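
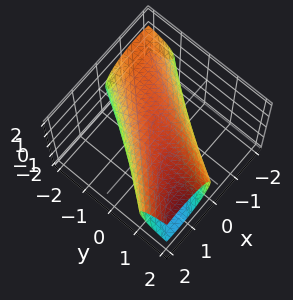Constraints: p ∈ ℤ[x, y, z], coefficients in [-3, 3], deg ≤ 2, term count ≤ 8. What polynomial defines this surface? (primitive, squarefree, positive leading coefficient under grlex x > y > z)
2*x^2 - 3*x*y + y^2 - y*z + 3*z^2 - 3

First, degree: a generic line meets the surface in up to 2 points, so deg p = 2.
Then, from the visible intercepts: the z-axis gridline crossings are at z ∈ {-1, 1}.
Finally, matching integer coefficients to the picture gives p.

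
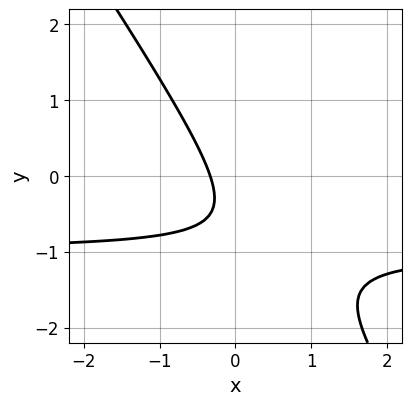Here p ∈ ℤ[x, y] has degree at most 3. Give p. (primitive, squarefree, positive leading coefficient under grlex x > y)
3*x*y + 2*y^2 + 3*x + 2*y + 1

(a) The degree is 2 — a generic line meets the curve in up to 2 points.
(b) From the axis intercepts and sections: no y-intercept at any integer in the box.
(c) Fitting integer coefficients to these (and the overall shape) gives p.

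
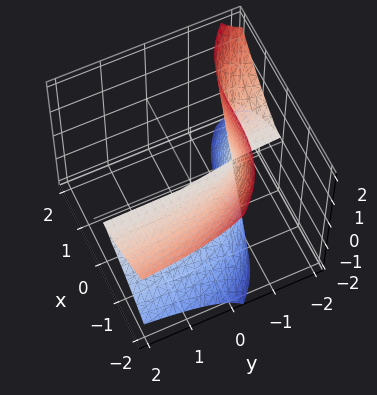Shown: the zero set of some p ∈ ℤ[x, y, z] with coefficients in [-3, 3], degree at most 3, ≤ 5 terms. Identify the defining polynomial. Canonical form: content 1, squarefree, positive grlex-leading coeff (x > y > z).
(a) The degree is 3 — a generic line meets the surface in up to 3 points.
(b) Against the integer gridlines: it crosses the z-axis at the gridline z = 0; it crosses the x-axis at the gridline x = 0.
(c) Solving for integer coefficients yields p as stated.

x^3 + 3*y*z^2 + 3*z^2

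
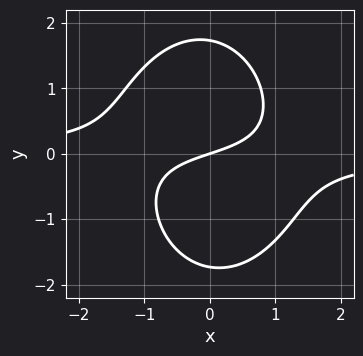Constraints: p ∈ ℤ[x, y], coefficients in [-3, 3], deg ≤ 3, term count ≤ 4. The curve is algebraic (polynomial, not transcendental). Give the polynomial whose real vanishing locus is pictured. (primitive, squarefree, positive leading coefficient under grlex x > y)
First, degree: no degree-2 curve has this shape, so deg p = 3.
Next, checking where it meets the axes: one x-axis crossing is at x = 0; one y-axis crossing is at y = 0.
Finally, matching integer coefficients to the picture gives p.

2*x^2*y + y^3 + x - 3*y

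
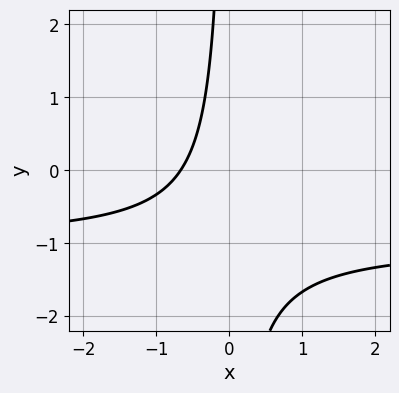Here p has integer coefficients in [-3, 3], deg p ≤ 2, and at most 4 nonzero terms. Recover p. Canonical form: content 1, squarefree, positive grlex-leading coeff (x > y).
3*x*y + 3*x + 2

Degree: a generic line meets the curve in up to 2 points, so deg p = 2.
From the axis intercepts and sections: it misses every integer gridline on the y-axis.
Fitting integer coefficients to these (and the overall shape) gives p.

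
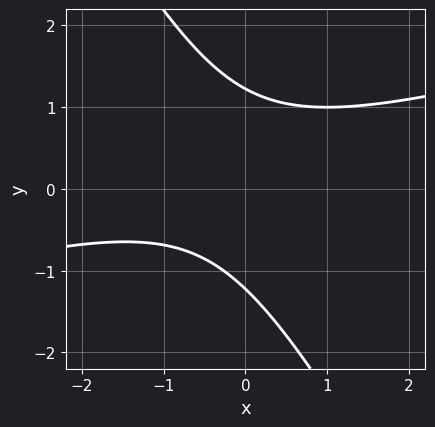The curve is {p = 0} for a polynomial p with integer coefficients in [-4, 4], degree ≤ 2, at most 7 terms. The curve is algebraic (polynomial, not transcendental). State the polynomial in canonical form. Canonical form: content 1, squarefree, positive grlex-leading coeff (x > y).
x^2 - 3*x*y - 2*y^2 + x + 3

First, the degree is 2 — no degree-1 curve has this shape.
Next, reading off the gridlines: no x-intercept at any integer in the box.
Finally, matching integer coefficients to the picture gives p.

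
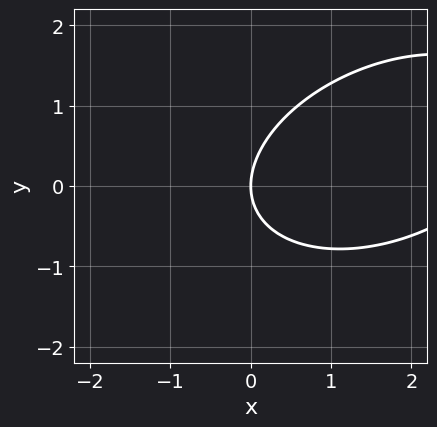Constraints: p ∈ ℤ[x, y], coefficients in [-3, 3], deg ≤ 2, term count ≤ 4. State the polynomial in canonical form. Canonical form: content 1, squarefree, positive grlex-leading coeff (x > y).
x^2 - x*y + 2*y^2 - 3*x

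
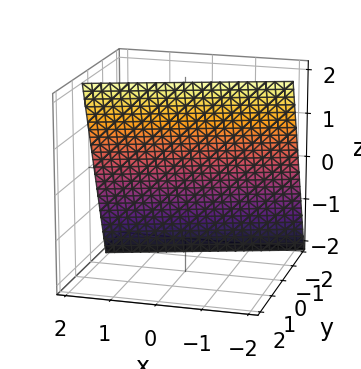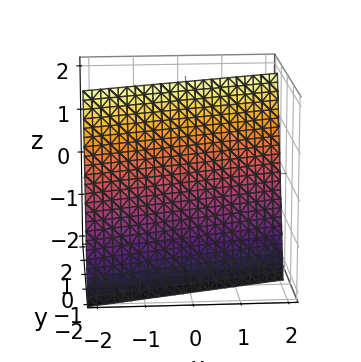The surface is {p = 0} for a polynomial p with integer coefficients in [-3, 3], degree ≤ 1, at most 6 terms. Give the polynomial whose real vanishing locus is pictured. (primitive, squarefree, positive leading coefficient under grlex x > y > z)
1. Degree: every cross-section is a straight line — this is a plane, so deg p = 1.
2. Reading off the gridlines: it meets the x-axis at x = 2 (among the integer gridlines); one z-axis crossing is at z = 2.
3. Solving for integer coefficients yields p as stated.

x - 3*y + z - 2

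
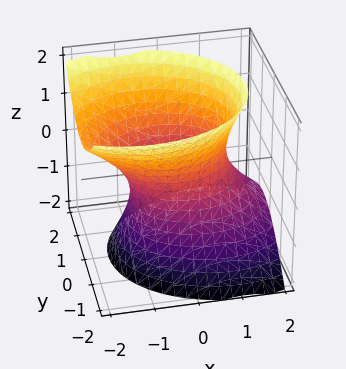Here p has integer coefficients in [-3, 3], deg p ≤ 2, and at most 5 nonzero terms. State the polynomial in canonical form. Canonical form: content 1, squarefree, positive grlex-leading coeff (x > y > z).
2*x^2 + 2*x*z + 3*y^2 - 2*z^2 - 3

Degree: no degree-1 surface has this shape, so deg p = 2.
From the visible intercepts: it misses every integer gridline on the z-axis; the y-axis gridline crossings are at y ∈ {-1, 1}.
Together with the visible shape, these determine p as stated.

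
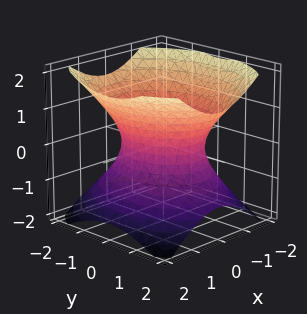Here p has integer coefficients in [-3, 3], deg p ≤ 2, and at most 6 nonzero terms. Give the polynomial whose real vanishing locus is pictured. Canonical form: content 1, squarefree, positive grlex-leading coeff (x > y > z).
3*x^2 + 2*y^2 - 3*z^2 - 3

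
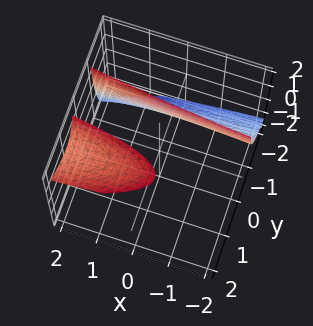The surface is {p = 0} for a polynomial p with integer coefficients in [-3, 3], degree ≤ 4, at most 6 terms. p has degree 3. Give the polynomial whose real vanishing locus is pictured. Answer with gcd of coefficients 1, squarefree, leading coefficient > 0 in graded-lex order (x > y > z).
(a) There are 2 components. They look like related sheets of one shape, so recover p as a whole.
(b) Degree: the shape is more complex than any degree-2 surface, so deg p = 3.
(c) Reading off the gridlines: it crosses the y-axis at the gridline y = -1; no z-intercept at any integer in the box; the surface avoids every integer x-axis point in the box.
(d) Together with the visible shape, these determine p as stated.

x*y*z - 3*y^3 + 3*y^2*z - 3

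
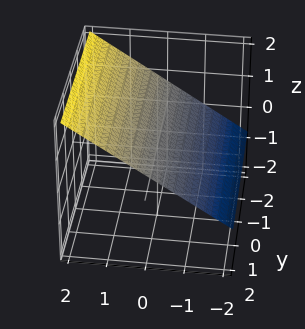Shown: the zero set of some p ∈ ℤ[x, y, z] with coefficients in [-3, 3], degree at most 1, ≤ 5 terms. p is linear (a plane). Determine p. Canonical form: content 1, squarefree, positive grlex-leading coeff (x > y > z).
1. The degree is 1 — the surface is flat (a plane).
2. Against the integer gridlines: no y-intercept at any integer in the box; one x-axis crossing is at x = -1.
3. Fitting integer coefficients to these (and the overall shape) gives p.

2*x - 3*z + 2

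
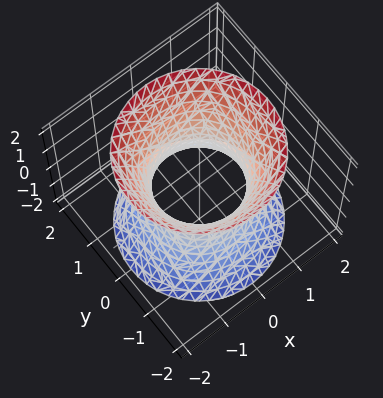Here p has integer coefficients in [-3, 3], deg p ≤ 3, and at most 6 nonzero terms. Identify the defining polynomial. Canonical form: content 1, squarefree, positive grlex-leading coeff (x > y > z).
deg p = 2. The shape is more complex than any degree-1 surface.
Symmetries: rotational symmetry about the z-axis ⇒ p depends on x, y only through x² + y².
Observable constraints: the surface avoids every integer z-axis point in the box; a circular section at z = 2 has radius between 1 and 2.
Solving for integer coefficients yields p as stated. Check: (0, 1, 0) on the y-axis lies on the surface, and p(0, 1, 0) = 0. ✓

2*x^2 + 2*y^2 - z^2 - 2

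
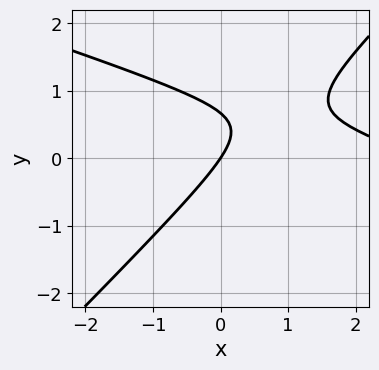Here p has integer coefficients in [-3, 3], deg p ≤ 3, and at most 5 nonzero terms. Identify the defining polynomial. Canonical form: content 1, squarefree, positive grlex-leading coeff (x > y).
x^2 + 2*x*y - 3*y^2 - 3*x + 2*y

1. deg p = 2. No degree-1 curve has this shape.
2. From the visible intercepts: it meets the y-axis at y = 0 (among the integer gridlines); it crosses the x-axis at the gridline x = 0.
3. Solving for integer coefficients yields p as stated.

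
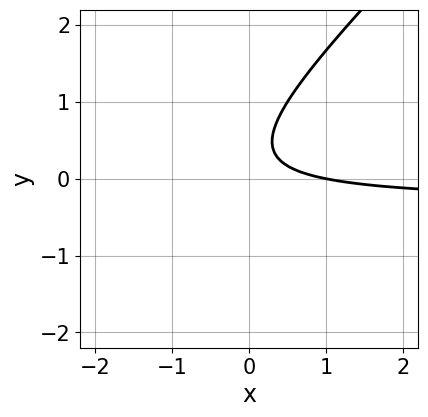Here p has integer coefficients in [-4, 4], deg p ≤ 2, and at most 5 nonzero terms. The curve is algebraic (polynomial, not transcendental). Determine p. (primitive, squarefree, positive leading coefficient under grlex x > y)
(a) Degree: the shape is more complex than any degree-1 curve, so deg p = 2.
(b) Against the integer gridlines: it crosses the x-axis at the gridline x = 1; no y-intercept at any integer in the box.
(c) The integer polynomial consistent with all of this is the stated p.

3*x*y - 3*y^2 + x + 2*y - 1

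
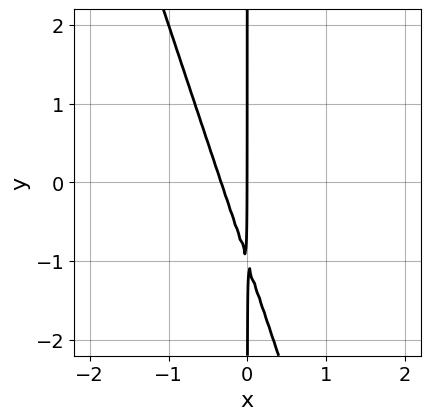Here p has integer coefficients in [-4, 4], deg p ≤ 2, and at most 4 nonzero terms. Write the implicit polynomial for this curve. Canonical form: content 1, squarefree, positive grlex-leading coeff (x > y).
3*x^2 + x*y + x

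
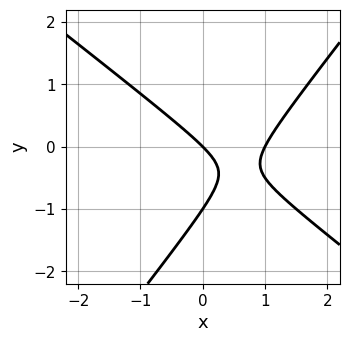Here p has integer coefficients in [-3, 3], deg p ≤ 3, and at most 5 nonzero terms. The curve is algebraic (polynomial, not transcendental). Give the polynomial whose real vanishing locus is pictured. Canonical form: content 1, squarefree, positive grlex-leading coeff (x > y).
2*x^2 + x*y - 2*y^2 - 2*x - 2*y

First, deg p = 2. The shape is more complex than any degree-1 curve.
Next, observable constraints: the y-axis gridline crossings are at y ∈ {-1, 0}; among the integer gridlines, it crosses the x-axis at x ∈ {0, 1}.
Finally, putting this together gives p.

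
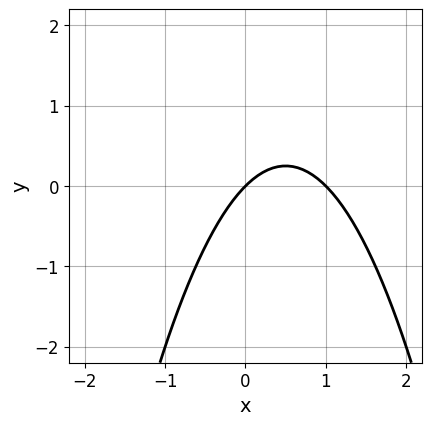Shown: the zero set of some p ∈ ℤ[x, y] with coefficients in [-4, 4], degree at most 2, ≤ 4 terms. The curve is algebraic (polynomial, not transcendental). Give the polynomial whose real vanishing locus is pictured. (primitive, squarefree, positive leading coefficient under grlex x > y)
Degree: a generic line meets the curve in up to 2 points, so deg p = 2.
Checking where it meets the axes: one y-axis crossing is at y = 0; among the integer gridlines, it crosses the x-axis at x ∈ {0, 1}.
The integer polynomial consistent with all of this is the stated p.

x^2 - x + y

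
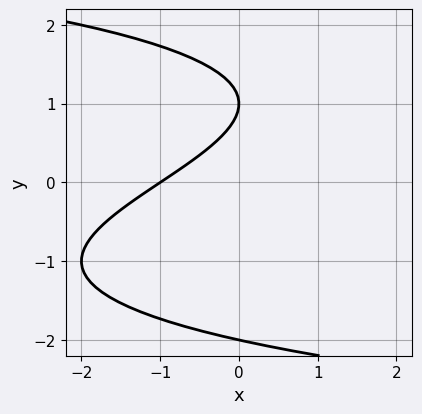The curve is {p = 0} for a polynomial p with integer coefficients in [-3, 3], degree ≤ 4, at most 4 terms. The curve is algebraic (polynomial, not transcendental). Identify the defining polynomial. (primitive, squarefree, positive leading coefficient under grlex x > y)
First, deg p = 3. A generic line meets the curve in up to 3 points.
Then, checking where it meets the axes: one x-axis crossing is at x = -1; among the integer gridlines, it crosses the y-axis at y ∈ {-2, 1}.
Finally, solving for integer coefficients yields p as stated.

y^3 + 2*x - 3*y + 2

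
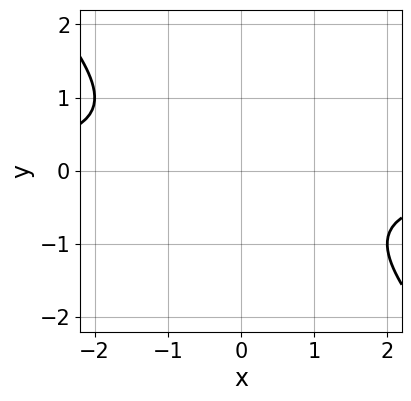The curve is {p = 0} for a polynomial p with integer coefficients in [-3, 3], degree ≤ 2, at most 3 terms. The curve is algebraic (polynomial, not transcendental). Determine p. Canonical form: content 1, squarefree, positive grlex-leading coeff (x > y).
First, the degree is 2 — no degree-1 curve has this shape.
Then, observable constraints: it misses every integer gridline on the y-axis; the curve avoids every integer x-axis point in the box.
Finally, matching integer coefficients to the picture gives p.

x*y + y^2 + 1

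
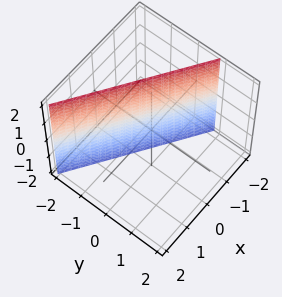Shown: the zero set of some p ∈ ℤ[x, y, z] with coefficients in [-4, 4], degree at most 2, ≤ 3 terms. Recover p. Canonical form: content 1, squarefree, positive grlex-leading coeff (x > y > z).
deg p = 1.
Against the integer gridlines: it crosses the x-axis at the gridline x = -1; it misses every integer gridline on the z-axis.
These observations pin down the coefficients.

2*x + 3*y + 2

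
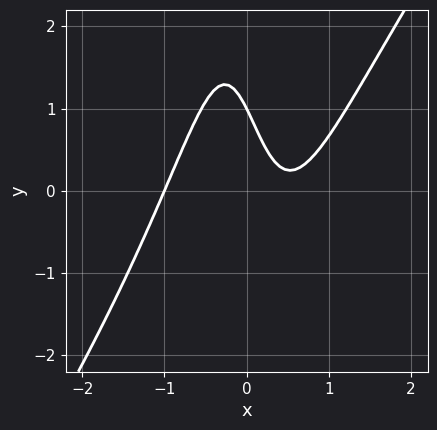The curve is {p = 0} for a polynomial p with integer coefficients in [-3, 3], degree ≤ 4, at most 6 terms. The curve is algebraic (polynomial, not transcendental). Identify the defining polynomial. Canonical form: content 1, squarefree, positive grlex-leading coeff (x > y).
First, degree: a generic line meets the curve in up to 3 points, so deg p = 3.
Then, reading off the gridlines: it crosses the x-axis at the gridline x = -1; it crosses the y-axis at the gridline y = 1.
Finally, matching integer coefficients to the picture gives p.

3*x^3 - 2*x^2*y - 2*x - y + 1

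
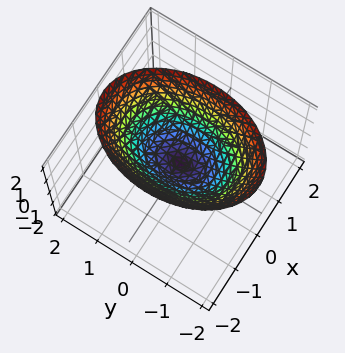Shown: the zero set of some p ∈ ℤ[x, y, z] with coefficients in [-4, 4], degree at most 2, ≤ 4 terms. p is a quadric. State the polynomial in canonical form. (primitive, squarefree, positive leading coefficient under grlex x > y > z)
2*x^2 + y^2 - 2*z

deg p = 2. A single bowl opening along one axis; a quadric.
Symmetries: mirror symmetry x ↦ −x ⇒ only even powers of x; the y ↦ −y reflection is a symmetry, so y appears only in even powers.
From the axis intercepts and sections: it meets the z-axis at z = 0 (among the integer gridlines); it crosses the y-axis at the gridline y = 0; one x-axis crossing is at x = 0.
Assembling these constraints gives the stated polynomial.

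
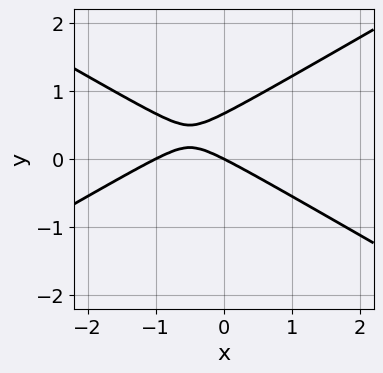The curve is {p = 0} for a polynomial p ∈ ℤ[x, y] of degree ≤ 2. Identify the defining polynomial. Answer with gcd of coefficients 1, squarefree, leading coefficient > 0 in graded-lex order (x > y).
First, the degree is 2 — no degree-1 curve has this shape.
Then, against the integer gridlines: one y-axis crossing is at y = 0; among the integer gridlines, it crosses the x-axis at x ∈ {-1, 0}.
Finally, putting this together gives p.

x^2 - 3*y^2 + x + 2*y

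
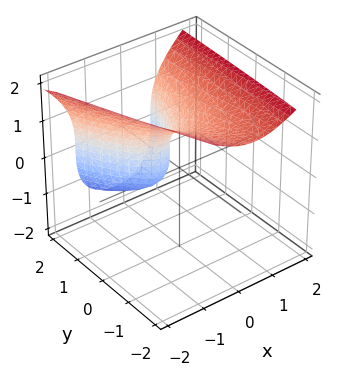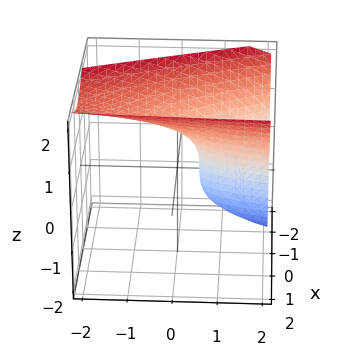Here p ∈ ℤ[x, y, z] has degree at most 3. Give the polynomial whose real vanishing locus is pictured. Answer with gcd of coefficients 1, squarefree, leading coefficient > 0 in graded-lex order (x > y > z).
z^3 - 3*x^2 - x*y + 2*y - 1

First, deg p = 3. A generic line meets the surface in up to 3 points.
Then, against the integer gridlines: the surface avoids every integer x-axis point in the box; it crosses the z-axis at the gridline z = 1.
Finally, the integer polynomial consistent with all of this is the stated p.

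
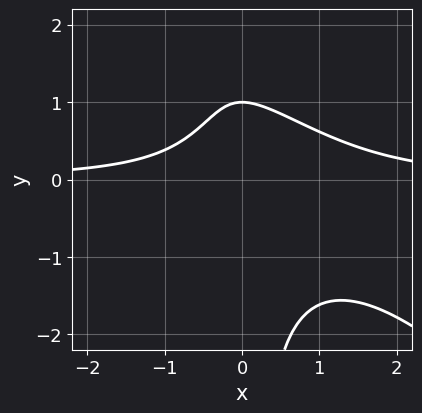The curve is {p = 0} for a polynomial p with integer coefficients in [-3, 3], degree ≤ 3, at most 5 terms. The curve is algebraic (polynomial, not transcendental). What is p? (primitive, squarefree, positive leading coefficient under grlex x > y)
x^2*y + x*y^2 - x*y + y - 1

(a) deg p = 3.
(b) From the visible intercepts: one y-axis crossing is at y = 1; no x-intercept at any integer in the box.
(c) These observations pin down the coefficients.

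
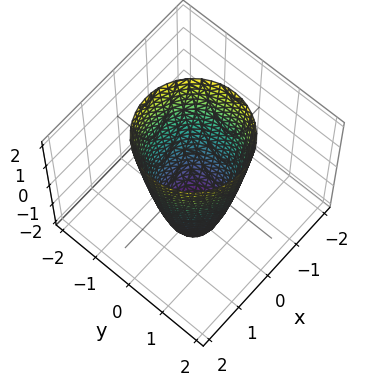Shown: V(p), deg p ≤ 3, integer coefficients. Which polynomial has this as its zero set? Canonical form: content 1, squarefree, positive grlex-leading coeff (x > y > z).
3*x^2 + 3*y^2 - z - 3

(a) deg p = 2. The shape is more complex than any degree-1 surface.
(b) Symmetries: the z-axis is an axis of rotation, so x and y enter only as x² + y².
(c) From the visible intercepts: the y-axis gridline crossings are at y ∈ {-1, 1}; it misses every integer gridline on the z-axis; among the integer gridlines, it crosses the x-axis at x ∈ {-1, 1}; a circular section at z = -2 has radius between 0 and 1.
(d) Together with the visible shape, these determine p as stated.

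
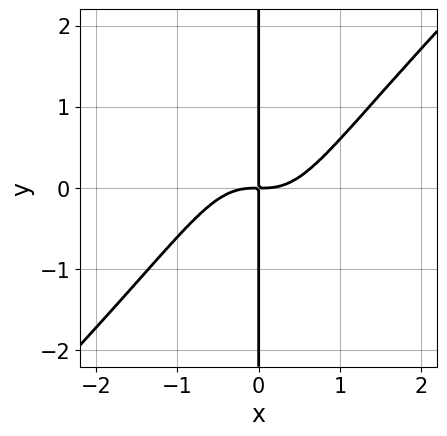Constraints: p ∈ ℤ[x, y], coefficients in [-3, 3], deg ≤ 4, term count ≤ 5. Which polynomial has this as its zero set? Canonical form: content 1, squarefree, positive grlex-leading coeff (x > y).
3*x^4 - 3*x^3*y - 2*x*y

(a) The degree is 4 — the shape is more complex than any degree-3 curve.
(b) Against the integer gridlines: every point of the y-axis in the box is on the curve.
(c) Putting this together gives p.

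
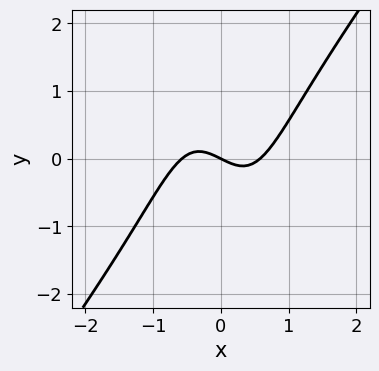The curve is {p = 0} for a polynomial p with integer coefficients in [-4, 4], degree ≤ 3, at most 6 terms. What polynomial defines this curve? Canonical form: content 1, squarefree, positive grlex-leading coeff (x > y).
3*x^3 - x^2*y - x*y^2 - x - 2*y

deg p = 3.
Against the integer gridlines: it crosses the x-axis at the gridline x = 0; one y-axis crossing is at y = 0.
Matching integer coefficients to the picture gives p.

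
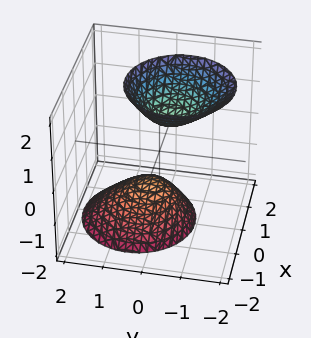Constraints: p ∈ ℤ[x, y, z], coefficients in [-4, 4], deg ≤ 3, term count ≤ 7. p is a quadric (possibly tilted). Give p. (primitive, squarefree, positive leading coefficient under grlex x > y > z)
First, the picture has 2 separate pieces. They look like related sheets of one shape, so recover p as a whole.
Then, the degree is 2 — the shape is more complex than any degree-1 surface.
Then, observable constraints: no y-intercept at any integer in the box; the surface avoids every integer x-axis point in the box; among the integer gridlines, it crosses the z-axis at z ∈ {-1, 1}.
Finally, putting this together gives p.

2*x^2 + 2*y^2 + y*z - z^2 + 1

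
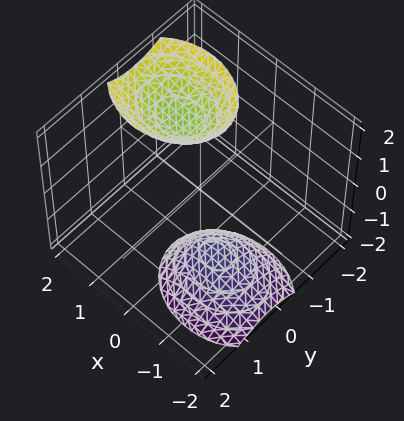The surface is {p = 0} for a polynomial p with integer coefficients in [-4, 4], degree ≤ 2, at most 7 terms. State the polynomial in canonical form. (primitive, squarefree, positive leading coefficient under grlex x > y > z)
(a) There are 2 components.
(b) deg p = 2.
(c) From the visible intercepts: it misses every integer gridline on the y-axis; no x-intercept at any integer in the box.
(d) Together with the visible shape, these determine p as stated.

2*x^2 - 2*x*z + 3*y^2 + y*z - z^2 + 3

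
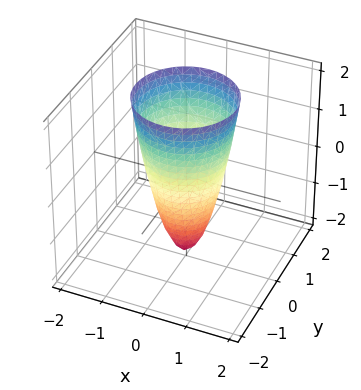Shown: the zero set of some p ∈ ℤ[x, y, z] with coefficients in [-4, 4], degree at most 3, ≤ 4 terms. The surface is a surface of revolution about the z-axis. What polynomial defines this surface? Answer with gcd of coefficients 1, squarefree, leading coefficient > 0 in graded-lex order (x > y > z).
First, deg p = 2. The shape is more complex than any degree-1 surface.
Then, symmetry: the surface is invariant under rotation about z: p = q(x² + y², z).
Next, from the visible intercepts: a circular section at z = 2 has radius between 1 and 2; one z-axis crossing is at z = -2.
Finally, matching integer coefficients to the picture gives p.

3*x^2 + 3*y^2 - z - 2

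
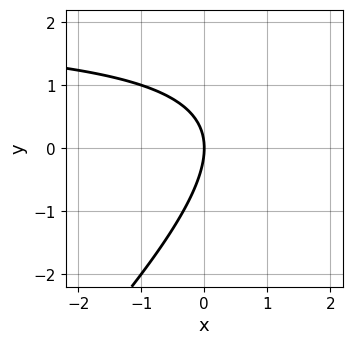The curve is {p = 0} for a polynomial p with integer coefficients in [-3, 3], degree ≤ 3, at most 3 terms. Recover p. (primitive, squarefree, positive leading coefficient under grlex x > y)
Degree: the shape is more complex than any degree-1 curve, so deg p = 2.
From the visible intercepts: one y-axis crossing is at y = 0; one x-axis crossing is at x = 0.
The integer polynomial consistent with all of this is the stated p.

x*y - y^2 - 2*x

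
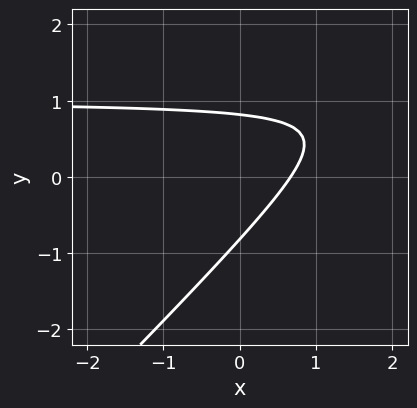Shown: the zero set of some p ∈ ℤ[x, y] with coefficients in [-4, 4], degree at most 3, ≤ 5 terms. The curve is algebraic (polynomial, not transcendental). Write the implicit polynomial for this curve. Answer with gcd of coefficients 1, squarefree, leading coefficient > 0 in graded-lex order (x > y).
1. The degree is 2 — no degree-1 curve has this shape.
2. The integer polynomial consistent with all of this is the stated p.

3*x*y - 3*y^2 - 3*x + 2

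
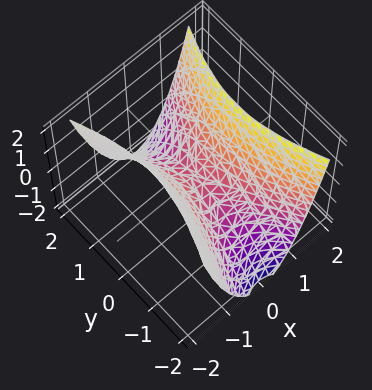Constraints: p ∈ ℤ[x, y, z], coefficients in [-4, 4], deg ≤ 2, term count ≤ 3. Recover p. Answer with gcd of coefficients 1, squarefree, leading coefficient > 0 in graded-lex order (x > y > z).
The degree is 2 — a hyperbolic paraboloid; a quadric.
Symmetries: mirror symmetry y ↦ −y ⇒ only even powers of y; the x ↦ −x reflection is a symmetry, so x appears only in even powers.
From the visible intercepts: one z-axis crossing is at z = 0; one y-axis crossing is at y = 0; it crosses the x-axis at the gridline x = 0.
Putting this together gives p.

3*x^2 - y^2 - 2*z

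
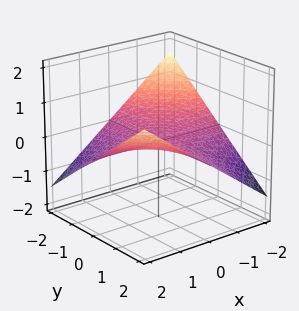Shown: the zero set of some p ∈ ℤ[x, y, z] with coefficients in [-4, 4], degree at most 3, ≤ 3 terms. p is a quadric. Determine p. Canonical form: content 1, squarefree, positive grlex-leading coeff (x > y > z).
1. The degree is 2 — a saddle surface; a quadric.
2. Observable constraints: one z-axis crossing is at z = 0; the visible x-axis segment lies entirely on the surface; every point of the y-axis in the box is on the surface.
3. These observations pin down the coefficients.

x*y - 3*z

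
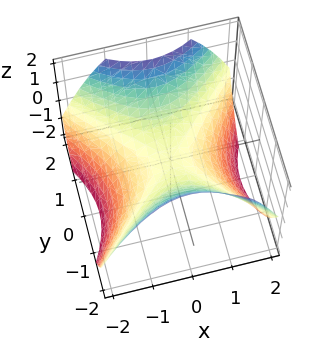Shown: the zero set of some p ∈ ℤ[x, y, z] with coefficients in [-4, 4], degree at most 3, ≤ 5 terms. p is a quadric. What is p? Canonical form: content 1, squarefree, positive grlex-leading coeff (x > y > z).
2*x^2 - 2*y^2 + 3*z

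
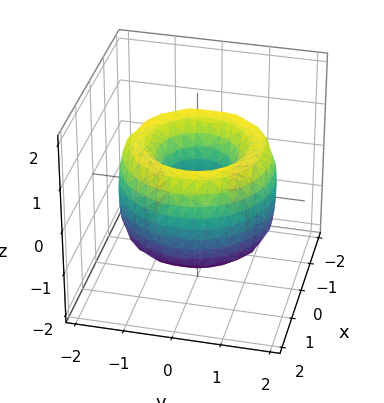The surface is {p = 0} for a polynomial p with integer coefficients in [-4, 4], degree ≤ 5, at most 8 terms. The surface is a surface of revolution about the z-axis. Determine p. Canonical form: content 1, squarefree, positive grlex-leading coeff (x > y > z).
x^4 + 2*x^2*y^2 + y^4 - 3*x^2 - 3*y^2 + z^2 + 1

The degree is 4 — no degree-3 surface has this shape.
Symmetries: the z-axis is an axis of rotation, so x and y enter only as x² + y².
From the visible intercepts: a circular section at z = 1 has radius exactly 1; it misses every integer gridline on the z-axis.
Putting this together gives p.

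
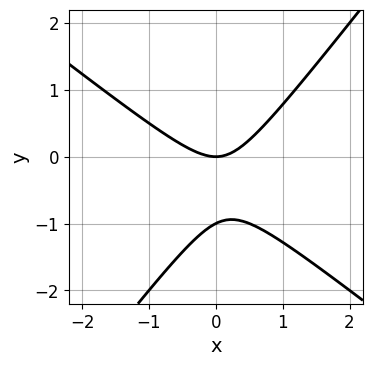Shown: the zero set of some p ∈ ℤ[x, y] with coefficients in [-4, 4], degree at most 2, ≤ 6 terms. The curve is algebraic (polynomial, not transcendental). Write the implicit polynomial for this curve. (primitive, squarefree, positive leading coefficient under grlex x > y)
2*x^2 + x*y - 2*y^2 - 2*y

1. The degree is 2 — a generic line meets the curve in up to 2 points.
2. From the visible intercepts: it meets the x-axis at x = 0 (among the integer gridlines); among the integer gridlines, it crosses the y-axis at y ∈ {-1, 0}.
3. Putting this together gives p.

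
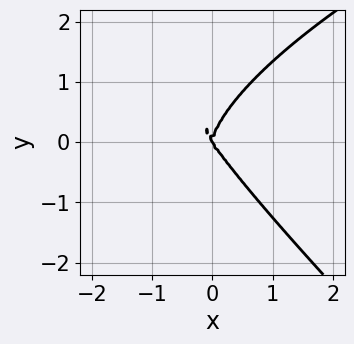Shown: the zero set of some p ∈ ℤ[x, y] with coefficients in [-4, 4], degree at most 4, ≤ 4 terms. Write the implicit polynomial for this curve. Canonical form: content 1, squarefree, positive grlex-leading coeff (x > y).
x*y^3 + y^4 - 3*x^3 - 2*x^2*y

1. Degree: no degree-3 curve has this shape, so deg p = 4.
2. Against the integer gridlines: one y-axis crossing is at y = 0; one x-axis crossing is at x = 0.
3. Together with the visible shape, these determine p as stated.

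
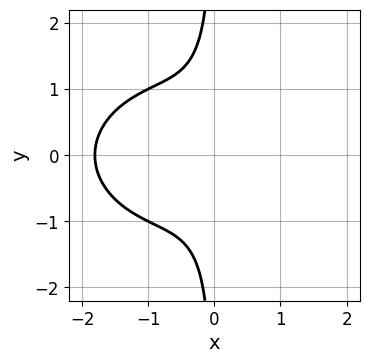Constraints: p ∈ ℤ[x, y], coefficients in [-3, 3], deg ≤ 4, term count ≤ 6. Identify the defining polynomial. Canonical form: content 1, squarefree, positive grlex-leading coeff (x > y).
1. Degree: the shape is more complex than any degree-2 curve, so deg p = 3.
2. Symmetries: the y ↦ −y reflection is a symmetry, so y appears only in even powers.
3. Observable constraints: the curve avoids every integer y-axis point in the box.
4. Together with the visible shape, these determine p as stated.

2*x^3 + 3*x*y^2 + 3*x^2 + 2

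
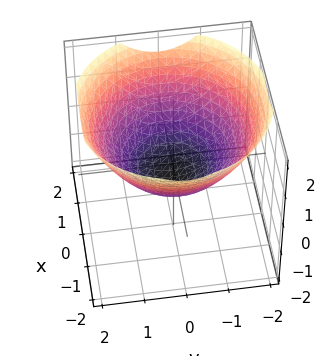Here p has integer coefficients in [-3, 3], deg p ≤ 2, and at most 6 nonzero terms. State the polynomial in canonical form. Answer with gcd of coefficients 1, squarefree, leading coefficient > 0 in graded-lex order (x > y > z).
x^2 + y^2 - 2*z - 1

1. Degree: the shape is more complex than any degree-1 surface, so deg p = 2.
2. Symmetries: the z-axis is an axis of rotation, so x and y enter only as x² + y².
3. Against the integer gridlines: a circular section at z = 0 has radius exactly 1; among the integer gridlines, it crosses the x-axis at x ∈ {-1, 1}; the y-axis gridline crossings are at y ∈ {-1, 1}.
4. Assembling these constraints gives the stated polynomial.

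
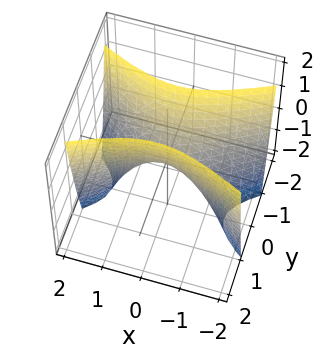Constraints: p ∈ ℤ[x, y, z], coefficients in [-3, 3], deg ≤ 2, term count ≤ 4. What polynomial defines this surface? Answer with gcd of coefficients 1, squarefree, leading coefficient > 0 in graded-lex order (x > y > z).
First, the degree is 2 — a hyperbolic paraboloid; a quadric.
Then, symmetries: the x ↦ −x reflection is a symmetry, so x appears only in even powers; it's symmetric under y → −y, forcing even powers of y.
Next, from the visible intercepts: it crosses the x-axis at the gridline x = 0; one y-axis crossing is at y = 0; it crosses the z-axis at the gridline z = 0.
Finally, assembling these constraints gives the stated polynomial.

x^2 - 3*y^2 + z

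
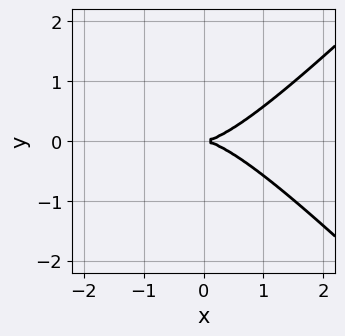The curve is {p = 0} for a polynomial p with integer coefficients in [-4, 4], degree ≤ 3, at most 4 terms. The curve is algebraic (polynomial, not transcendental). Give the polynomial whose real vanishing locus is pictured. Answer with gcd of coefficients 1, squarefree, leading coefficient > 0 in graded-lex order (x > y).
x^3 - x*y^2 - 2*y^2

First, deg p = 3. The shape is more complex than any degree-2 curve.
Next, symmetries: the y ↦ −y reflection is a symmetry, so y appears only in even powers.
Next, checking where it meets the axes: it meets the x-axis at x = 0 (among the integer gridlines); one y-axis crossing is at y = 0.
Finally, solving for integer coefficients yields p as stated.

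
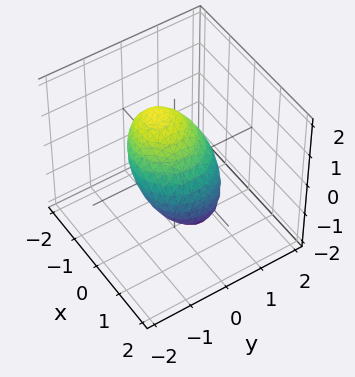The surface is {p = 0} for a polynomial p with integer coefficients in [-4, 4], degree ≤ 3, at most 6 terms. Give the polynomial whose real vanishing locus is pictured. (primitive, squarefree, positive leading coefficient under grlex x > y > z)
2*x^2 + 3*x*z + 2*y^2 + 3*z^2 - 2

1. The degree is 2 — the shape is more complex than any degree-1 surface.
2. From the axis intercepts and sections: the y-axis gridline crossings are at y ∈ {-1, 1}; among the integer gridlines, it crosses the x-axis at x ∈ {-1, 1}.
3. The integer polynomial consistent with all of this is the stated p.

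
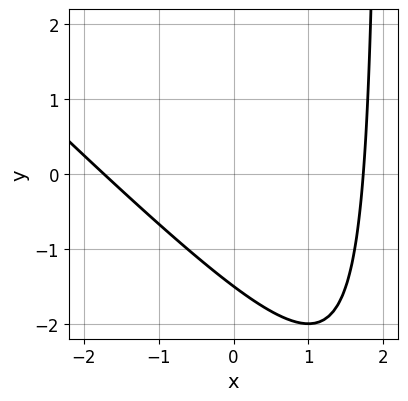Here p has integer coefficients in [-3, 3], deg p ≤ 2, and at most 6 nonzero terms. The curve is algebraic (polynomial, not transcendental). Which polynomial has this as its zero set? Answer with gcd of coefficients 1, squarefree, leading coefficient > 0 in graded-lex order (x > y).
x^2 + x*y - 2*y - 3

1. The degree is 2 — the shape is more complex than any degree-1 curve.
2. Solving for integer coefficients yields p as stated.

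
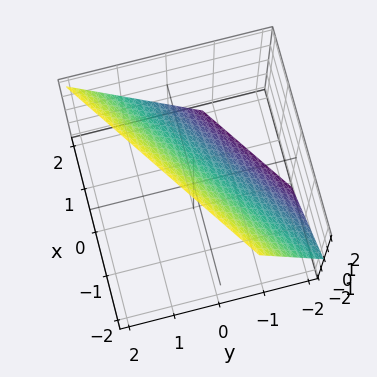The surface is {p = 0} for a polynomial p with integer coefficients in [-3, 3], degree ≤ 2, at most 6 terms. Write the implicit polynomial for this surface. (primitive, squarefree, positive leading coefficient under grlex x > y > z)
First, deg p = 1. Every cross-section is a straight line — this is a plane.
Then, reading off the gridlines: one x-axis crossing is at x = 1; one z-axis crossing is at z = 1.
Finally, assembling these constraints gives the stated polynomial.

2*x - 3*y + 2*z - 2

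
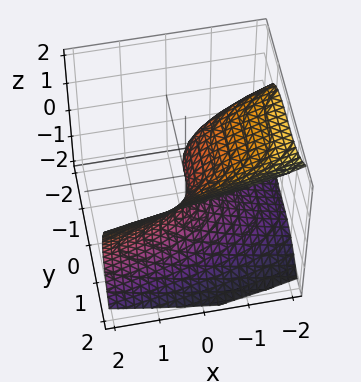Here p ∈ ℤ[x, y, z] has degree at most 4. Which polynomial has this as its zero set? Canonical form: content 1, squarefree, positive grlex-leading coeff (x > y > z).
First, degree: no degree-2 surface has this shape, so deg p = 3.
Then, observable constraints: it crosses the z-axis at the gridline z = 0; one x-axis crossing is at x = 0; it meets the y-axis at y = 0 (among the integer gridlines).
Finally, matching integer coefficients to the picture gives p.

y^3 - 2*z^2 - 2*x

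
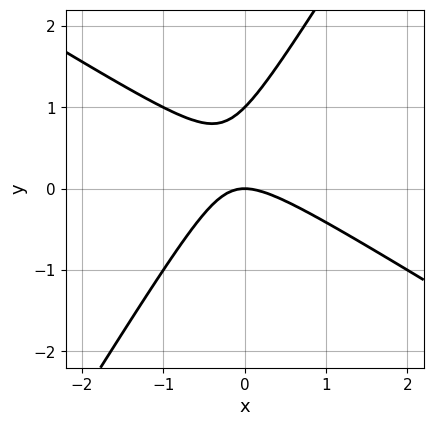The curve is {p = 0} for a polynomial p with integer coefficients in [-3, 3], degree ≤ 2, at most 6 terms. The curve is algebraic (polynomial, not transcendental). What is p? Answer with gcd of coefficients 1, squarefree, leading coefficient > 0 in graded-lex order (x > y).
x^2 + x*y - y^2 + y

First, deg p = 2.
Then, against the integer gridlines: the y-axis gridline crossings are at y ∈ {0, 1}; it crosses the x-axis at the gridline x = 0.
Finally, fitting integer coefficients to these (and the overall shape) gives p.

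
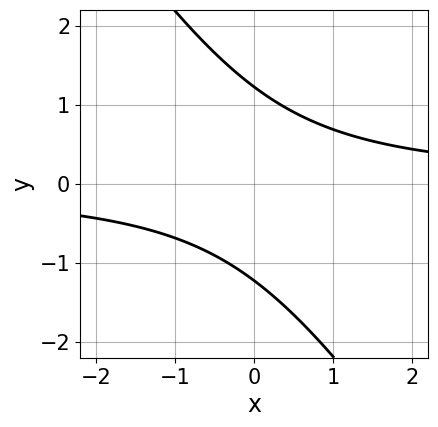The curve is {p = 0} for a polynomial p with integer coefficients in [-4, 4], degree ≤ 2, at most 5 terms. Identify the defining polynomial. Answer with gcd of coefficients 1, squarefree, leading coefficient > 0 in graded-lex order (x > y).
3*x*y + 2*y^2 - 3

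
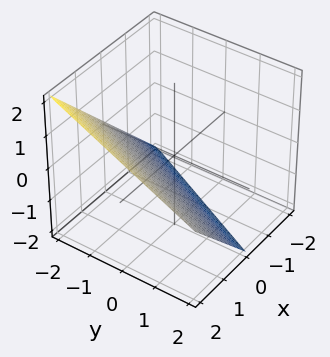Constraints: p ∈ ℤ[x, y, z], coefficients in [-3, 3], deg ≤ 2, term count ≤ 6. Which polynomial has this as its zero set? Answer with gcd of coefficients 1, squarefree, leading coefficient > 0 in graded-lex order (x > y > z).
2*x - y - 2*z - 2

Degree: every cross-section is a straight line — this is a plane, so deg p = 1.
From the axis intercepts and sections: it crosses the z-axis at the gridline z = -1; it meets the x-axis at x = 1 (among the integer gridlines).
Together with the visible shape, these determine p as stated. Check: (0, -2, 0) on the y-axis lies on the surface, and p(0, -2, 0) = 0. ✓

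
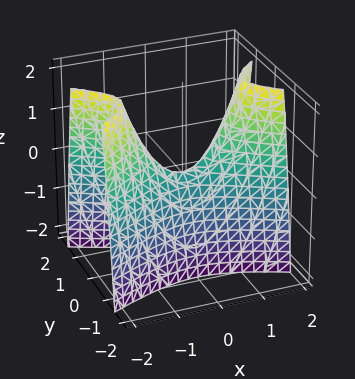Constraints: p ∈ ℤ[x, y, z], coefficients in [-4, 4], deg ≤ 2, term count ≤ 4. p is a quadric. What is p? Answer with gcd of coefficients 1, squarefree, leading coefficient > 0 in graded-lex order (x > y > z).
x^2 - 3*y^2 - z

1. Degree: a hyperbolic paraboloid; a quadric, so deg p = 2.
2. Symmetries: the y ↦ −y reflection is a symmetry, so y appears only in even powers; the x ↦ −x reflection is a symmetry, so x appears only in even powers.
3. Observable constraints: it meets the x-axis at x = 0 (among the integer gridlines); it crosses the y-axis at the gridline y = 0; one z-axis crossing is at z = 0.
4. Fitting integer coefficients to these (and the overall shape) gives p.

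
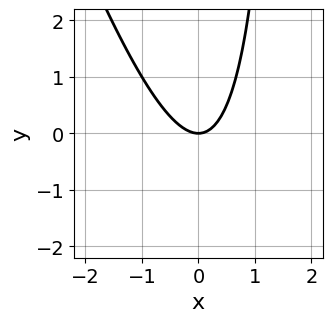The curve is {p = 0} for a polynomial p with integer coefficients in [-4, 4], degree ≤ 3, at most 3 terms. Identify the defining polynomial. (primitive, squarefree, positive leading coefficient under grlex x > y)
(a) deg p = 2. No degree-1 curve has this shape.
(b) Observable constraints: one x-axis crossing is at x = 0; one y-axis crossing is at y = 0.
(c) Matching integer coefficients to the picture gives p.

3*x^2 + x*y - 2*y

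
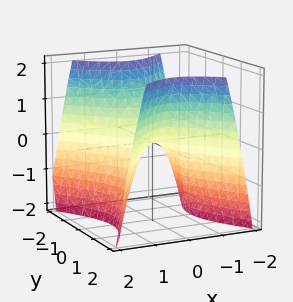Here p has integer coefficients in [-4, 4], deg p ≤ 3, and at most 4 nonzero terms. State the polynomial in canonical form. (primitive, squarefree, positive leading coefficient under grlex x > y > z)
3*x^2 - 2*y^2 + 2*z

First, the degree is 2 — a saddle surface; a quadric.
Next, symmetries: the x ↦ −x reflection is a symmetry, so x appears only in even powers; it's symmetric under y → −y, forcing even powers of y.
Then, checking where it meets the axes: one x-axis crossing is at x = 0; it meets the z-axis at z = 0 (among the integer gridlines); it crosses the y-axis at the gridline y = 0.
Finally, together with the visible shape, these determine p as stated.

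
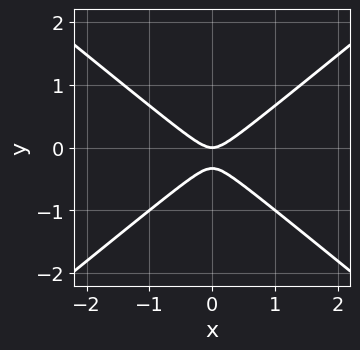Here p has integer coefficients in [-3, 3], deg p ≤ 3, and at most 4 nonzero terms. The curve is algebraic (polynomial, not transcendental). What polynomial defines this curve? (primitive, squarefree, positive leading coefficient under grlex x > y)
2*x^2 - 3*y^2 - y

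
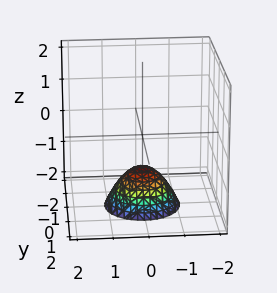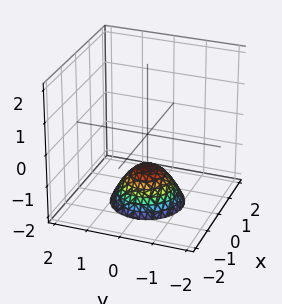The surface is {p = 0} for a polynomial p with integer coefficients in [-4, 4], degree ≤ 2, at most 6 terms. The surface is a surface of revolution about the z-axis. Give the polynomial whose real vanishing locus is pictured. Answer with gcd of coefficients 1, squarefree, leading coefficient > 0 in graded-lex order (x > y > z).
x^2 + y^2 + z + 1

(a) Degree: the shape is more complex than any degree-1 surface, so deg p = 2.
(b) Symmetry: the surface is invariant under rotation about z: p = q(x² + y², z).
(c) Reading off the gridlines: it crosses the z-axis at the gridline z = -1; no y-intercept at any integer in the box; it misses every integer gridline on the x-axis; a circular section at z = -2 has radius exactly 1.
(d) Together with the visible shape, these determine p as stated.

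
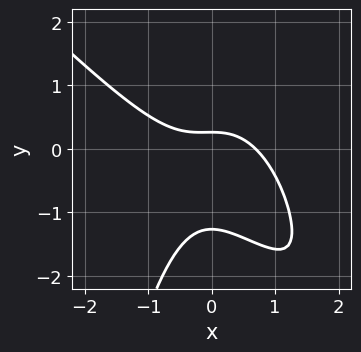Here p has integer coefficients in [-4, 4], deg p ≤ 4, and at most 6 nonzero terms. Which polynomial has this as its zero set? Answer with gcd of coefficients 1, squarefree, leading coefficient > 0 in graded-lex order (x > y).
3*x^3 + 3*x^2*y + 3*y^2 + 3*y - 1

(a) deg p = 3.
(b) The integer polynomial consistent with all of this is the stated p.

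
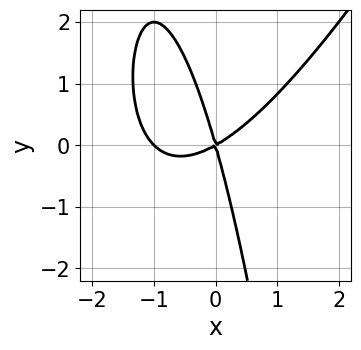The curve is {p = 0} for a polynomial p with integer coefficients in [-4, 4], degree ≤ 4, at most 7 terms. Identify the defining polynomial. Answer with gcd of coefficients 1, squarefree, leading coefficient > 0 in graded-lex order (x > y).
1. deg p = 3. No degree-2 curve has this shape.
2. Against the integer gridlines: it crosses the y-axis at the gridline y = 0; among the integer gridlines, it crosses the x-axis at x ∈ {-1, 0}.
3. Together with the visible shape, these determine p as stated.

2*x^3 - x^2*y + 2*x^2 - 3*x*y - y^2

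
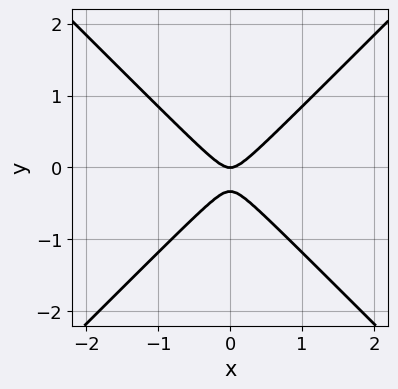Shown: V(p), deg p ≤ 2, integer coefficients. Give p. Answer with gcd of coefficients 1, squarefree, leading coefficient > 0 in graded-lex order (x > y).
3*x^2 - 3*y^2 - y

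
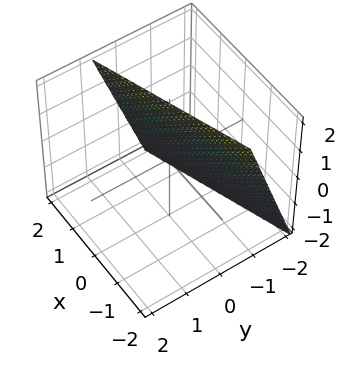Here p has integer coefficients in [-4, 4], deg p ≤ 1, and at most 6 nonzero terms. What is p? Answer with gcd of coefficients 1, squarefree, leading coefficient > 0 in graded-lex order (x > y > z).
deg p = 1. The surface is flat (a plane).
Reading off the gridlines: it meets the z-axis at z = 2 (among the integer gridlines); it crosses the x-axis at the gridline x = 2.
The integer polynomial consistent with all of this is the stated p.

x - 3*y + z - 2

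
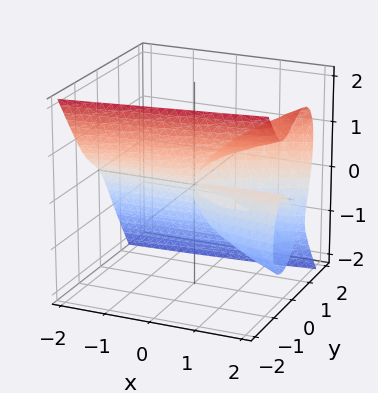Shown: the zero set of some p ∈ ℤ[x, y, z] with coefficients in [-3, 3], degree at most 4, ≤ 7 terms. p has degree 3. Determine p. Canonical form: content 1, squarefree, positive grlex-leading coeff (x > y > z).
First, deg p = 3. No degree-2 surface has this shape.
Then, from the axis intercepts and sections: every point of the x-axis in the box is on the surface; it meets the y-axis at y = 0 (among the integer gridlines); it meets the z-axis at z = 0 (among the integer gridlines).
Finally, together with the visible shape, these determine p as stated.

x*y^2 - 3*y^3 - z^3 + x*y + x*z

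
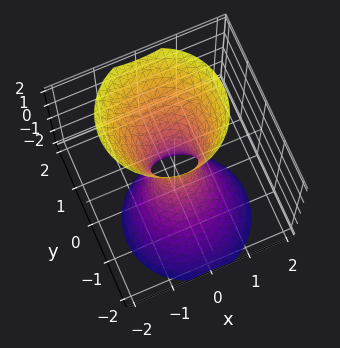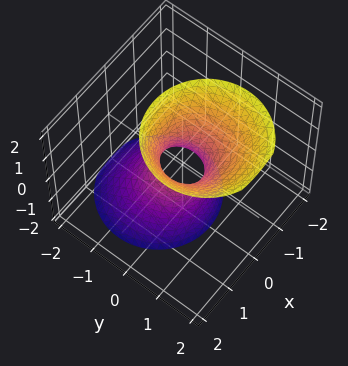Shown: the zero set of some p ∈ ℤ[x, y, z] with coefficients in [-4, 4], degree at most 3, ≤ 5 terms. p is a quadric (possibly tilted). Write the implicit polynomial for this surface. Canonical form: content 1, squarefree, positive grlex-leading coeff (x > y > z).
1. The degree is 2 — no degree-1 surface has this shape.
2. From the visible intercepts: it misses every integer gridline on the z-axis.
3. Assembling these constraints gives the stated polynomial.

3*x^2 + 3*y^2 - 2*y*z - z^2 - 1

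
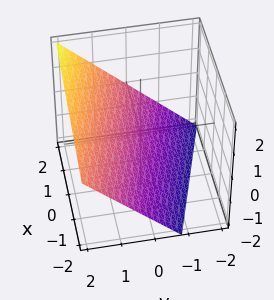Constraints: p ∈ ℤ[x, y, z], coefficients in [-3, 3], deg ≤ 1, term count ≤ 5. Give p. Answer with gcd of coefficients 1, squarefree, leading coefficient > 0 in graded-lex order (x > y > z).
1. The degree is 1 — the surface is flat (a plane).
2. Checking where it meets the axes: it meets the x-axis at x = 2 (among the integer gridlines).
3. These observations pin down the coefficients.

x + 3*y - 3*z - 2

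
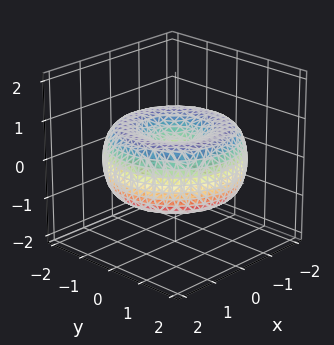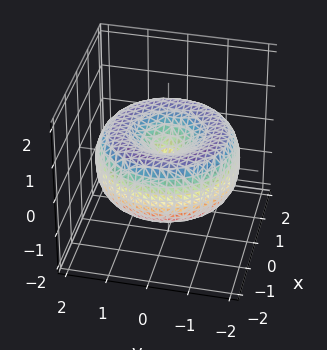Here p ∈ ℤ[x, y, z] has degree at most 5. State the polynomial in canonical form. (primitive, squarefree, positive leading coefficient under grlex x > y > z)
x^4 + 2*x^2*y^2 + y^4 - 3*x^2 - 3*y^2 + 3*z^2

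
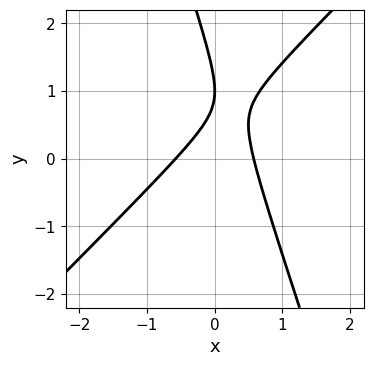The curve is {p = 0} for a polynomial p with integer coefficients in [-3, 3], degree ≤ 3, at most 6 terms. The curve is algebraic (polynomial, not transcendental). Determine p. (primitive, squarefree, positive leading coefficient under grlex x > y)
3*x^2 - 2*x*y - y^2 + 2*y - 1

First, deg p = 2. The shape is more complex than any degree-1 curve.
Then, reading off the gridlines: one y-axis crossing is at y = 1.
Finally, these observations pin down the coefficients.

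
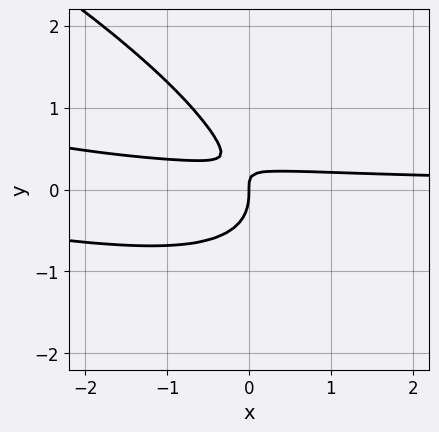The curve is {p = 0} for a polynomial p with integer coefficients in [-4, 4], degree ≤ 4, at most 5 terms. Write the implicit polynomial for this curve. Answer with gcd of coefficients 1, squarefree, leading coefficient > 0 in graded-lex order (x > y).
x^2*y + 3*x*y^2 + 3*y^3 + 3*x*y - x

1. deg p = 3.
2. From the visible intercepts: it meets the x-axis at x = 0 (among the integer gridlines); one y-axis crossing is at y = 0.
3. Together with the visible shape, these determine p as stated.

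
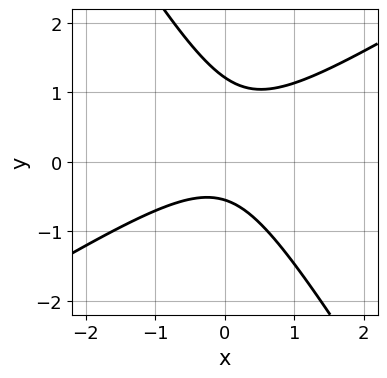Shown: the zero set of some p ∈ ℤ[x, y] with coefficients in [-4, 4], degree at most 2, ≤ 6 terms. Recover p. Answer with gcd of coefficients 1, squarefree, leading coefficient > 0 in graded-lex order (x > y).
(a) Degree: a generic line meets the curve in up to 2 points, so deg p = 2.
(b) Checking where it meets the axes: no x-intercept at any integer in the box.
(c) Assembling these constraints gives the stated polynomial.

3*x^2 - 3*x*y - 3*y^2 + 2*y + 2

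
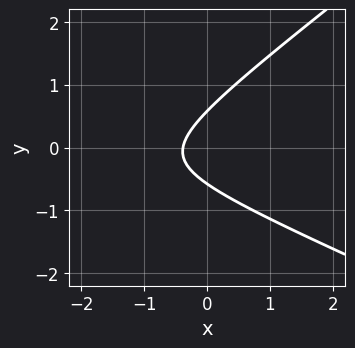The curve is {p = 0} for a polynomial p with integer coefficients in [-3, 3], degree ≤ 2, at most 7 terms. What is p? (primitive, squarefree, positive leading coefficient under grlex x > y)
x^2 + x*y - 3*y^2 + 3*x + 1

First, deg p = 2.
Finally, solving for integer coefficients yields p as stated.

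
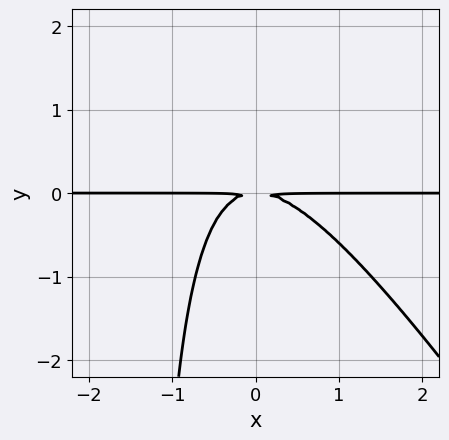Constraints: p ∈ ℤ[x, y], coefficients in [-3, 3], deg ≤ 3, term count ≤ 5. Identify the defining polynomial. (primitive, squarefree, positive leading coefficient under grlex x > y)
3*x^2*y + 2*x*y^2 + 3*y^2

(a) deg p = 3. A generic line meets the curve in up to 3 points.
(b) Reading off the gridlines: the visible x-axis segment lies entirely on the curve.
(c) These observations pin down the coefficients.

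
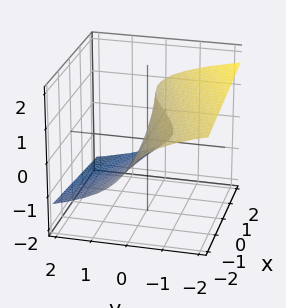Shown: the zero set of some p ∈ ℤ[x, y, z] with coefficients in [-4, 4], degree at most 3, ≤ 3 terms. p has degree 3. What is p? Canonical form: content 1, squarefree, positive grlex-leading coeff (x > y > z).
2*z^3 - x*z + 3*y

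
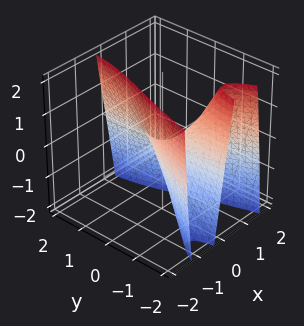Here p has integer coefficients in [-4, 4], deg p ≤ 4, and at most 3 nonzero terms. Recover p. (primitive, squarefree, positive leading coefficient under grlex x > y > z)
3*x^3 + 3*x*y + z

First, the degree is 3 — a generic line meets the surface in up to 3 points.
Next, against the integer gridlines: every point of the y-axis in the box is on the surface; one x-axis crossing is at x = 0; it meets the z-axis at z = 0 (among the integer gridlines).
Finally, matching integer coefficients to the picture gives p.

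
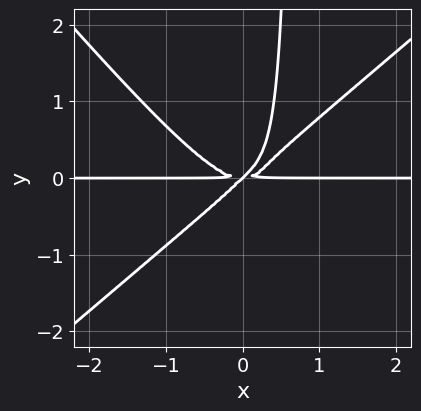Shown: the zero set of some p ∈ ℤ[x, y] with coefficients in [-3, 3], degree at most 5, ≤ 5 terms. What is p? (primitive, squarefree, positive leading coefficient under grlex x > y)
3*x^3*y - x^2*y^2 - 3*x*y^3 - 2*x*y^2 + 2*y^3

Degree: no degree-3 curve has this shape, so deg p = 4.
Reading off the gridlines: every point of the x-axis in the box is on the curve; it crosses the y-axis at the gridline y = 0.
Solving for integer coefficients yields p as stated.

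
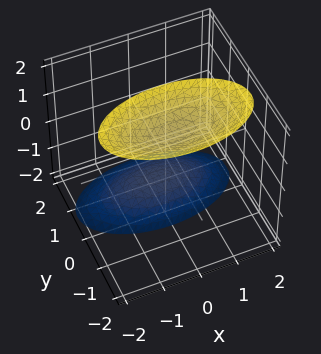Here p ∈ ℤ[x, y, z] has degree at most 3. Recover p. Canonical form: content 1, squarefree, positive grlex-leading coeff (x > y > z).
x^2 + 3*y^2 + 2*y*z - z^2 + 2

1. I count 2 distinct pieces. They look like related sheets of one shape, so recover p as a whole.
2. deg p = 2. No degree-1 surface has this shape.
3. From the axis intercepts and sections: it misses every integer gridline on the x-axis; no y-intercept at any integer in the box.
4. Together with the visible shape, these determine p as stated.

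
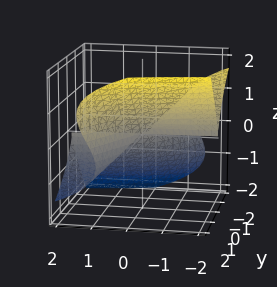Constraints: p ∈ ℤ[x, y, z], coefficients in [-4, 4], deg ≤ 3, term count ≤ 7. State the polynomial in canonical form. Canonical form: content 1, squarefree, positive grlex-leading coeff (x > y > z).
(a) The degree is 3 — a generic line meets the surface in up to 3 points.
(b) Checking where it meets the axes: every point of the x-axis in the box is on the surface; it crosses the z-axis at the gridline z = 0; one y-axis crossing is at y = 0.
(c) The integer polynomial consistent with all of this is the stated p.

2*x*y^2 - y^3 - y^2*z - y*z^2 + 3*z^3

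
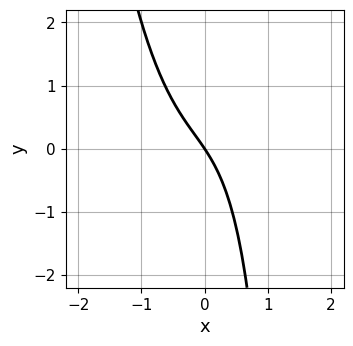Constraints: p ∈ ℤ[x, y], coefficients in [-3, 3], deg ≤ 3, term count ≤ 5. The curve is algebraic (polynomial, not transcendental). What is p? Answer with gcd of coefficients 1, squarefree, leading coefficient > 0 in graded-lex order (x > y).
3*x^3 - x*y + 3*x + 2*y

Degree: the shape is more complex than any degree-2 curve, so deg p = 3.
Observable constraints: one x-axis crossing is at x = 0; it meets the y-axis at y = 0 (among the integer gridlines).
The integer polynomial consistent with all of this is the stated p.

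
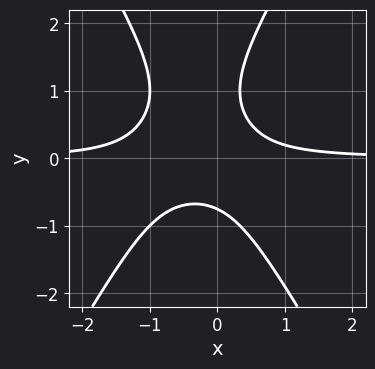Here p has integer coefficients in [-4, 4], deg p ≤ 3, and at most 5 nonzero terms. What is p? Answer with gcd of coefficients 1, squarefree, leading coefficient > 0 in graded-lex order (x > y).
The degree is 3 — a generic line meets the curve in up to 3 points.
Observable constraints: no x-intercept at any integer in the box.
Assembling these constraints gives the stated polynomial.

3*x^2*y - y^3 + 2*x*y + y^2 - 1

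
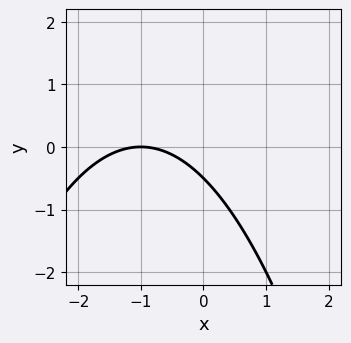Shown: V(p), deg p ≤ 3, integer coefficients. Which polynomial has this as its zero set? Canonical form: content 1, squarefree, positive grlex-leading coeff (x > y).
deg p = 2. A generic line meets the curve in up to 2 points.
Reading off the gridlines: it crosses the x-axis at the gridline x = -1.
Solving for integer coefficients yields p as stated.

x^2 + 2*x + 2*y + 1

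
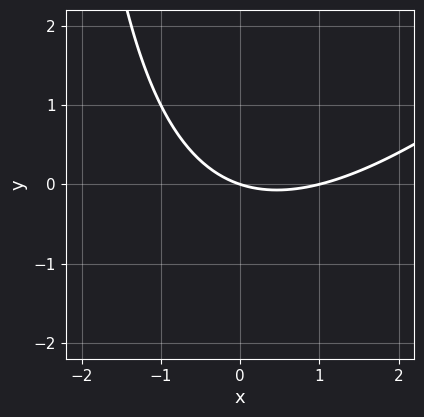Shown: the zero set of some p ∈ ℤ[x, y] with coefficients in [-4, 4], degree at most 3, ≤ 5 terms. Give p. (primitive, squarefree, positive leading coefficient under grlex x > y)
First, the degree is 2 — a generic line meets the curve in up to 2 points.
Then, checking where it meets the axes: the x-axis gridline crossings are at x ∈ {0, 1}; it meets the y-axis at y = 0 (among the integer gridlines).
Finally, assembling these constraints gives the stated polynomial.

x^2 - x*y - x - 3*y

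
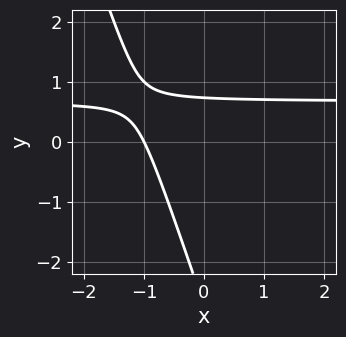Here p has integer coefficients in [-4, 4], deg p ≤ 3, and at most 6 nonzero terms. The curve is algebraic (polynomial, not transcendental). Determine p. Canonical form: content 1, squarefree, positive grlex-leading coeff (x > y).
First, the degree is 2 — the shape is more complex than any degree-1 curve.
Then, against the integer gridlines: one x-axis crossing is at x = -1.
Finally, fitting integer coefficients to these (and the overall shape) gives p.

3*x*y + y^2 - 2*x + 2*y - 2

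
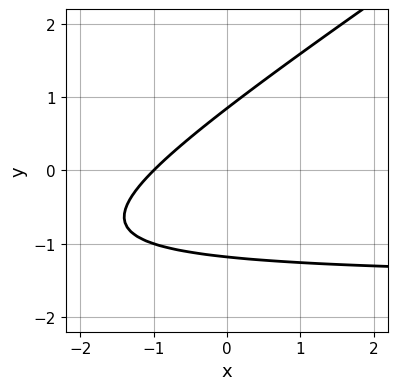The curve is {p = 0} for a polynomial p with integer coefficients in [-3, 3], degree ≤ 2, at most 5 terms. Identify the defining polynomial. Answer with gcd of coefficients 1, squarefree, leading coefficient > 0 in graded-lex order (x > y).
1. deg p = 2.
2. From the axis intercepts and sections: it crosses the x-axis at the gridline x = -1.
3. Assembling these constraints gives the stated polynomial.

2*x*y - 3*y^2 + 3*x - y + 3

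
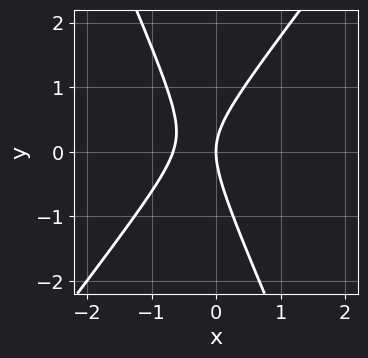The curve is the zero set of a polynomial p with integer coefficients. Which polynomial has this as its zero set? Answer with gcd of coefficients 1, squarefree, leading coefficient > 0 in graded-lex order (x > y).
3*x^2 - x*y - y^2 + 2*x

1. Degree: the shape is more complex than any degree-1 curve, so deg p = 2.
2. Checking where it meets the axes: it crosses the y-axis at the gridline y = 0; one x-axis crossing is at x = 0.
3. Together with the visible shape, these determine p as stated.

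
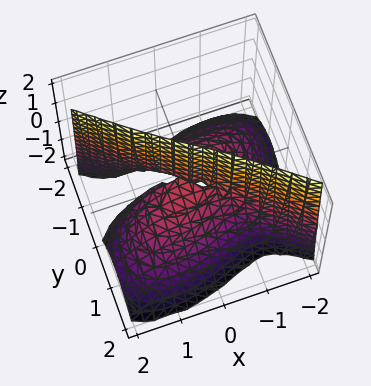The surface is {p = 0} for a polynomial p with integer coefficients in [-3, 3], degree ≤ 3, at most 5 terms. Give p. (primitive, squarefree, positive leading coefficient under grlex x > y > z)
(a) The degree is 3 — the shape is more complex than any degree-2 surface.
(b) Checking where it meets the axes: the visible z-axis segment lies entirely on the surface; one x-axis crossing is at x = 0; it crosses the y-axis at the gridline y = 0.
(c) Solving for integer coefficients yields p as stated.

x^3 + 2*y^3 + 2*x*z + 3*y*z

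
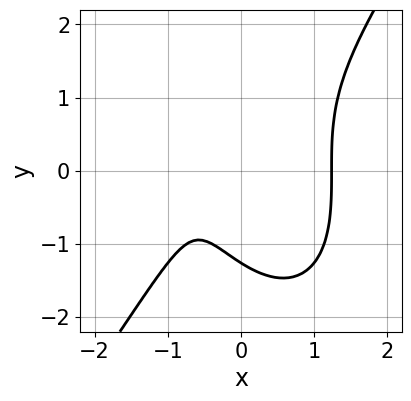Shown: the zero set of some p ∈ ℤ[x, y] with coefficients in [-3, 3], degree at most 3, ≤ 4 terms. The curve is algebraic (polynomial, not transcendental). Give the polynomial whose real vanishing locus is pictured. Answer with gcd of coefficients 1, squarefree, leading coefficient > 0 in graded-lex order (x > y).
Degree: no degree-2 curve has this shape, so deg p = 3.
The integer polynomial consistent with all of this is the stated p.

3*x^3 - y^3 - 3*x - 2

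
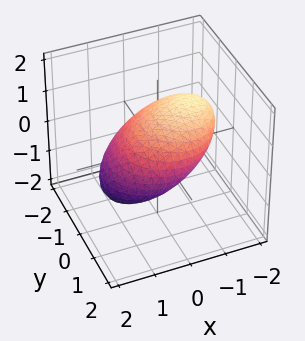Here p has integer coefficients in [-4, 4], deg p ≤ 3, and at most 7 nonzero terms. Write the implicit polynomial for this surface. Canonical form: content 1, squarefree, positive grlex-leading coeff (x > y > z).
2*x^2 + 3*x*z + 2*y^2 + 3*z^2 - 3

deg p = 2. No degree-1 surface has this shape.
From the axis intercepts and sections: among the integer gridlines, it crosses the z-axis at z ∈ {-1, 1}.
Putting this together gives p.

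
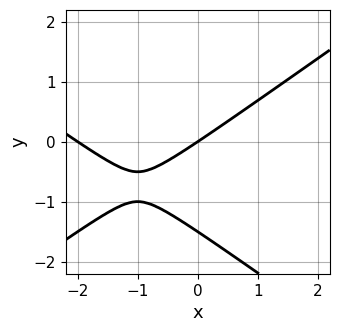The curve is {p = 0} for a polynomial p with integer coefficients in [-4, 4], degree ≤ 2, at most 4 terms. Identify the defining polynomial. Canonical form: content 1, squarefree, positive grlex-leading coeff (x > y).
x^2 - 2*y^2 + 2*x - 3*y

First, degree: no degree-1 curve has this shape, so deg p = 2.
Next, checking where it meets the axes: one y-axis crossing is at y = 0; the x-axis gridline crossings are at x ∈ {-2, 0}.
Finally, together with the visible shape, these determine p as stated.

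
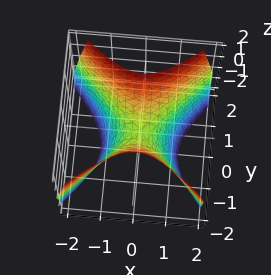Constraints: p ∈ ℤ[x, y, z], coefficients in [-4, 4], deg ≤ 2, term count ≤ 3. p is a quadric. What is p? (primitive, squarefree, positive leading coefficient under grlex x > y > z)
3*x^2 - 3*y^2 + 2*z

Degree: a saddle surface; a quadric, so deg p = 2.
Symmetries: the x ↦ −x reflection is a symmetry, so x appears only in even powers; mirror symmetry y ↦ −y ⇒ only even powers of y.
Observable constraints: one z-axis crossing is at z = 0; it crosses the y-axis at the gridline y = 0; one x-axis crossing is at x = 0.
Fitting integer coefficients to these (and the overall shape) gives p.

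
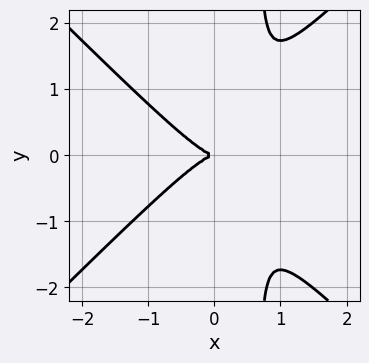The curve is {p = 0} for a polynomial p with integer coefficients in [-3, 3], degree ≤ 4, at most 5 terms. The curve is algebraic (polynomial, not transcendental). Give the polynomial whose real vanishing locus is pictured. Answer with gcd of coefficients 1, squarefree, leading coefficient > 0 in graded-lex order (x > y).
3*x^3 - 3*x*y^2 + 2*y^2

Degree: a generic line meets the curve in up to 3 points, so deg p = 3.
Symmetries: it's symmetric under y → −y, forcing even powers of y.
From the axis intercepts and sections: it meets the y-axis at y = 0 (among the integer gridlines); it crosses the x-axis at the gridline x = 0.
These observations pin down the coefficients.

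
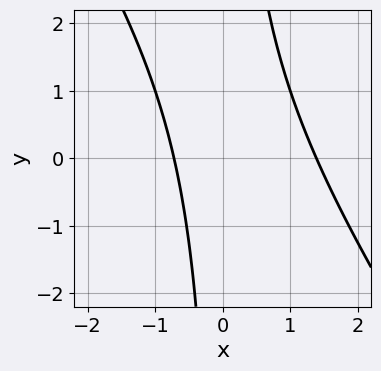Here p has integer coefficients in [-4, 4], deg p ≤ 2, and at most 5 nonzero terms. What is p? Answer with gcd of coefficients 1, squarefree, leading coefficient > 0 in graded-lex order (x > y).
3*x^2 + 2*x*y - 2*x - 3

(a) deg p = 2. No degree-1 curve has this shape.
(b) Reading off the gridlines: no y-intercept at any integer in the box.
(c) Solving for integer coefficients yields p as stated.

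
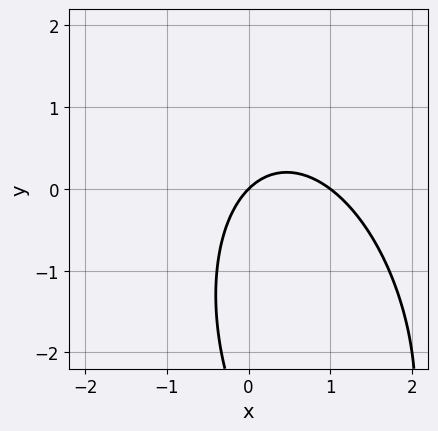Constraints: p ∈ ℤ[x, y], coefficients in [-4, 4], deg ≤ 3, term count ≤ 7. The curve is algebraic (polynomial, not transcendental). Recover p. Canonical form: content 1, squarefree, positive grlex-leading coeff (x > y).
deg p = 2. A generic line meets the curve in up to 2 points.
From the visible intercepts: the x-axis gridline crossings are at x ∈ {0, 1}; it crosses the y-axis at the gridline y = 0.
Fitting integer coefficients to these (and the overall shape) gives p.

3*x^2 + x*y + y^2 - 3*x + 3*y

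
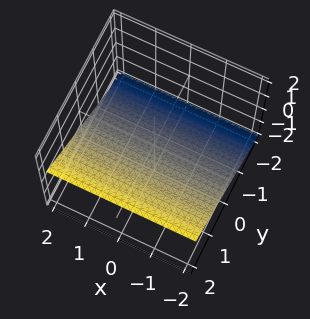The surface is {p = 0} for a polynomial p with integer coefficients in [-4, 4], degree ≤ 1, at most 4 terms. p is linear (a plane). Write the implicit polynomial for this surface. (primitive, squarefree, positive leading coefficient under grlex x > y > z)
2*y - 3*z - 2

deg p = 1. The surface is flat (a plane).
Checking where it meets the axes: it misses every integer gridline on the x-axis; it crosses the y-axis at the gridline y = 1.
The integer polynomial consistent with all of this is the stated p.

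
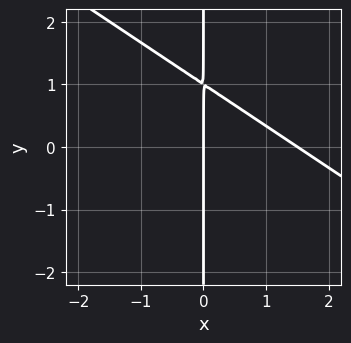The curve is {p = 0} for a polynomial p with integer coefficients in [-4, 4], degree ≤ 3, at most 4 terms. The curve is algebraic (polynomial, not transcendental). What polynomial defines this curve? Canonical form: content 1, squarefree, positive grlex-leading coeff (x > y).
2*x^2 + 3*x*y - 3*x

1. deg p = 2. A generic line meets the curve in up to 2 points.
2. Observable constraints: every point of the y-axis in the box is on the curve; one x-axis crossing is at x = 0.
3. These observations pin down the coefficients.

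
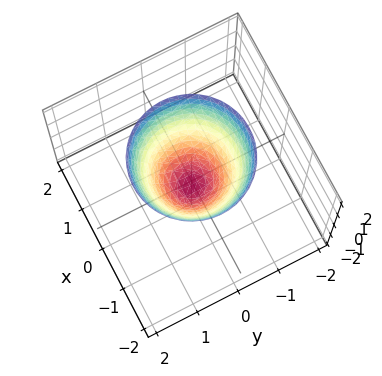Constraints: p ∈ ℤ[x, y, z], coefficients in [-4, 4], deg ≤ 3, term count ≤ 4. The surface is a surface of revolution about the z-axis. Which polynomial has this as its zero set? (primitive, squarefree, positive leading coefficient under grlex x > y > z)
3*x^2 + 3*y^2 - 2*z - 1

1. Degree: the shape is more complex than any degree-1 surface, so deg p = 2.
2. By symmetry, the surface is invariant under rotation about z: p = q(x² + y², z).
3. Observable constraints: a circular section at z = 2 has radius between 1 and 2.
4. Assembling these constraints gives the stated polynomial.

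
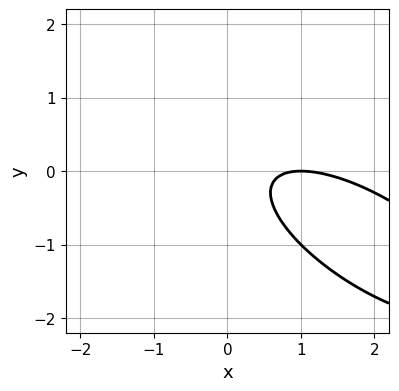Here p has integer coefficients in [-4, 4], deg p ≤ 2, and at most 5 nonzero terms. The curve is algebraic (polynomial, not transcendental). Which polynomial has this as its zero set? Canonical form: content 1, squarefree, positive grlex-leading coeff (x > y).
1. deg p = 2. A generic line meets the curve in up to 2 points.
2. Against the integer gridlines: it crosses the x-axis at the gridline x = 1; the curve avoids every integer y-axis point in the box.
3. Assembling these constraints gives the stated polynomial.

x^2 + 2*x*y + 2*y^2 - 2*x + 1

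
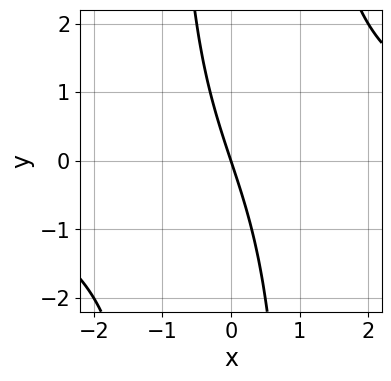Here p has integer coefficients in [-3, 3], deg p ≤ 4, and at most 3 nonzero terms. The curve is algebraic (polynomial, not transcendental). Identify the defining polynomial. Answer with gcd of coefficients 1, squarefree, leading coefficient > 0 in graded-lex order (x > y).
x^2*y - 3*x - y

Degree: the shape is more complex than any degree-2 curve, so deg p = 3.
Reading off the gridlines: it crosses the y-axis at the gridline y = 0; it crosses the x-axis at the gridline x = 0.
Putting this together gives p.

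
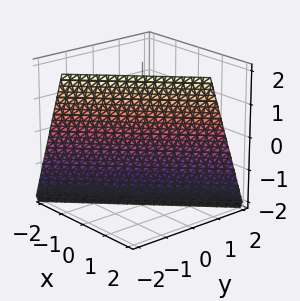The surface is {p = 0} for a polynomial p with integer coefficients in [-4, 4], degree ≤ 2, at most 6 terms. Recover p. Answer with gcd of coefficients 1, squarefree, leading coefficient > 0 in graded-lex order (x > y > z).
1. deg p = 1. The surface is flat (a plane).
2. Checking where it meets the axes: it meets the z-axis at z = -2 (among the integer gridlines).
3. Putting this together gives p.

3*x - 3*y - z - 2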